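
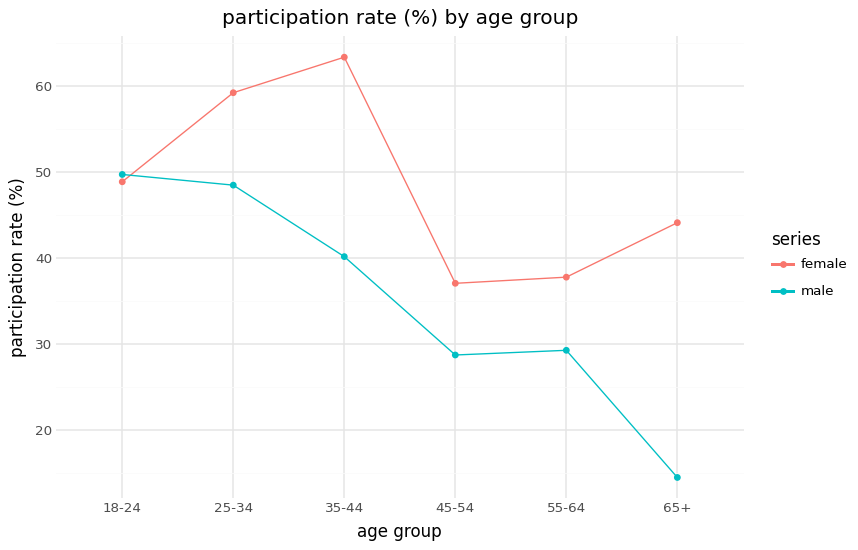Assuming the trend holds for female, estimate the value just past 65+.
≈ 50

Last three: 35, 40, 45 → slope ≈ 5/step → next ≈ 50.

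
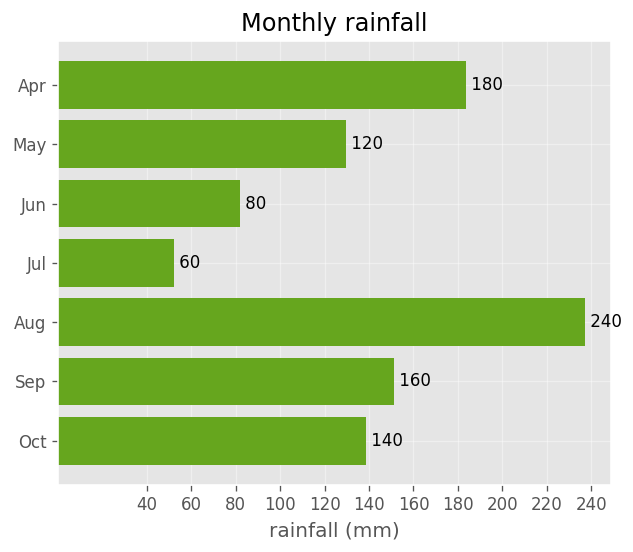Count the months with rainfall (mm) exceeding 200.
1

Above 200: Aug.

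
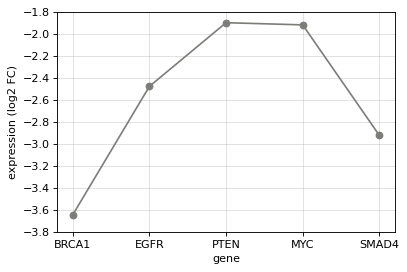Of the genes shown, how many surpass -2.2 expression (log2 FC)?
Above -2.2: PTEN, MYC.

2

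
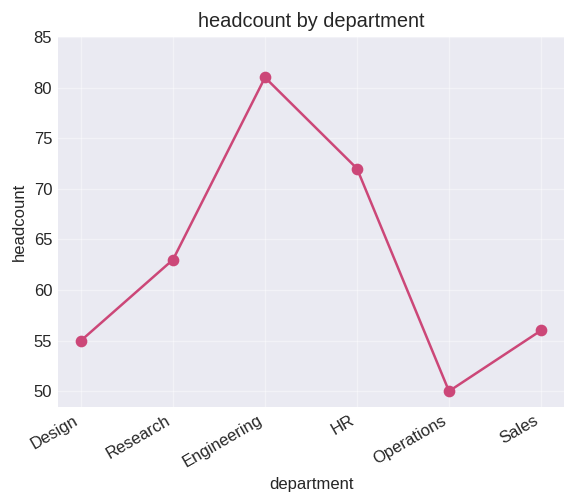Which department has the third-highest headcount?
Top 4: Engineering ≈ 80, HR ≈ 70, Research ≈ 65, Sales ≈ 55.

Research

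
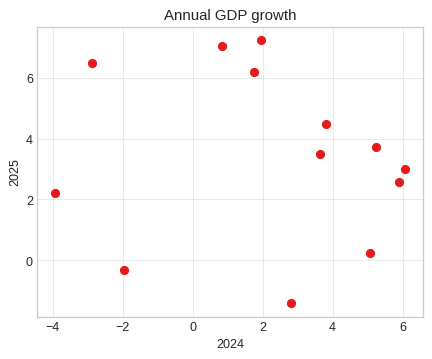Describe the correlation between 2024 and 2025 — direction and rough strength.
no clear correlation

Points are roughly uncorrelated; weak (|r| ≈ 0.1).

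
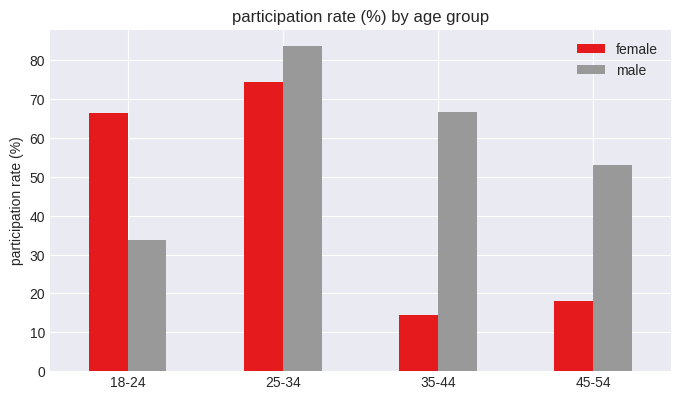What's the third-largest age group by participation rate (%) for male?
45-54

Top 4 for male: 25-34 ≈ 80, 35-44 ≈ 70, 45-54 ≈ 50, 18-24 ≈ 30.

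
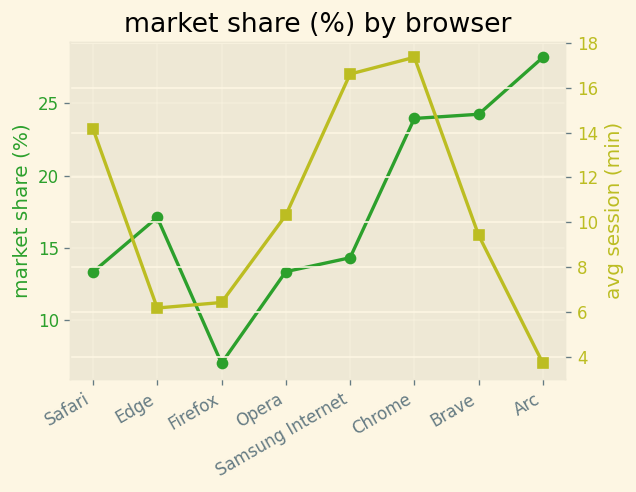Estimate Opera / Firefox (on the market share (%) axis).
Opera ≈ 14, Firefox ≈ 8; 14/8 ≈ 1.75.

≈ 1.75×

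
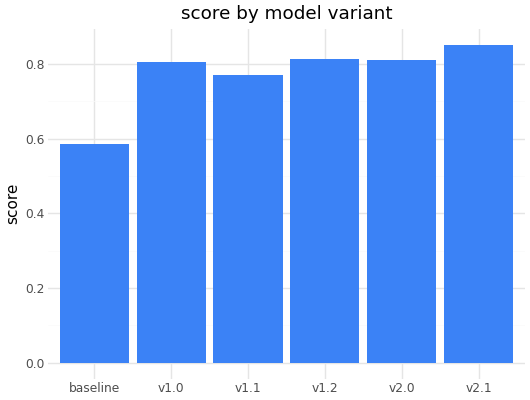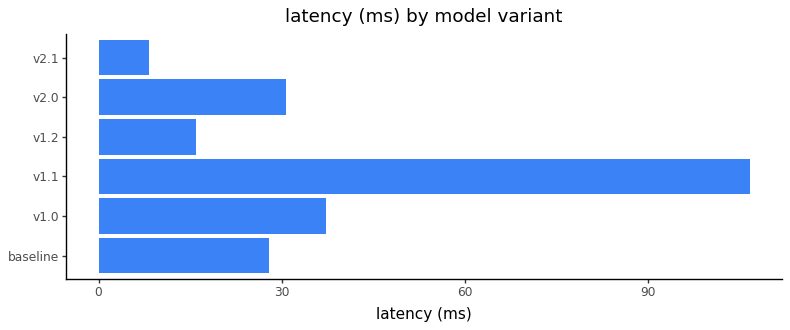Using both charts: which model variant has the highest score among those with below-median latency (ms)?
v2.1

Chart 2 median latency (ms) ≈ 30; below-median model variants: baseline, v1.2, v2.1. Among those, v2.1 has the highest score (≈ 0.9).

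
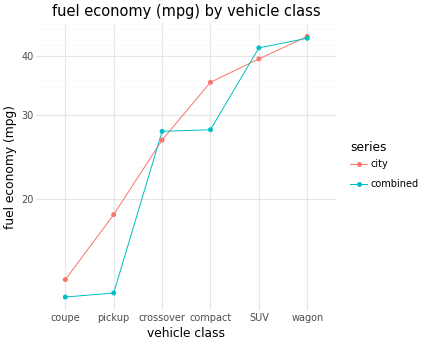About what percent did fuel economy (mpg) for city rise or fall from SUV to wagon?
SUV ≈ 40, wagon ≈ 45; (45 − 40) / 40 ≈ +12.5%.

≈ +12.5%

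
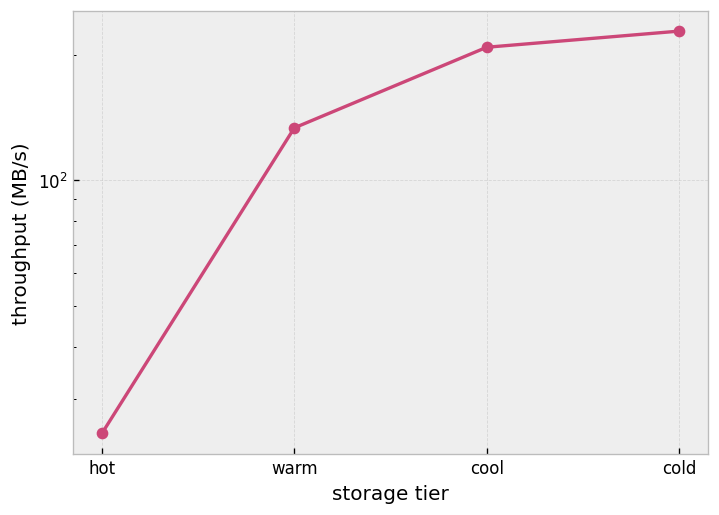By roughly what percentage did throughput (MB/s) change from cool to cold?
≈ +10%

cool ≈ 200, cold ≈ 220; (220 − 200) / 200 ≈ +10%.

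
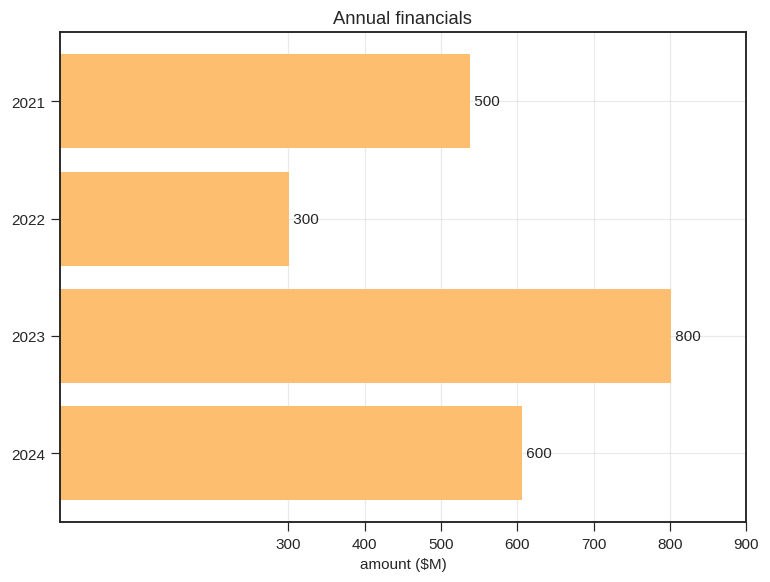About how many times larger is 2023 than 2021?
≈ 1.6×

2023 ≈ 800, 2021 ≈ 500; 800/500 ≈ 1.6.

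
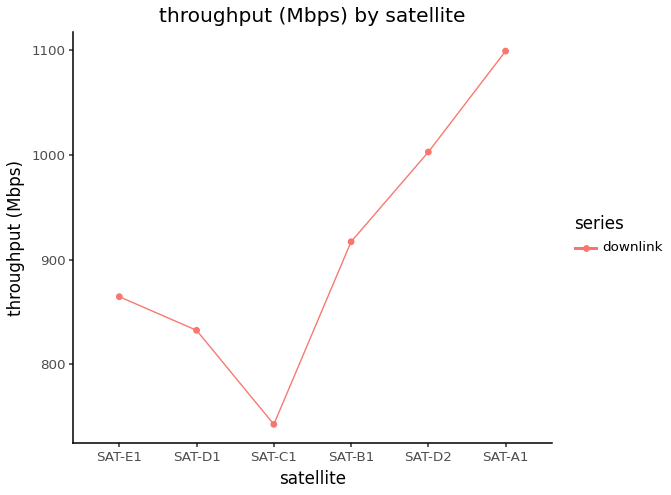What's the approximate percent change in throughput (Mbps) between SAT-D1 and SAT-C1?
SAT-D1 ≈ 850, SAT-C1 ≈ 750; (750 − 850) / 850 ≈ -11.8%.

≈ -11.8%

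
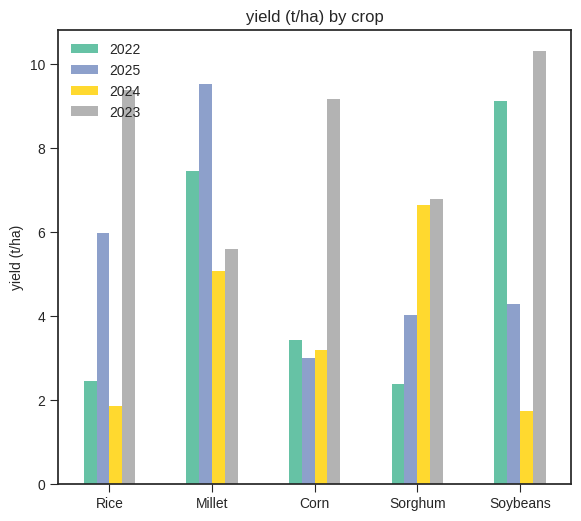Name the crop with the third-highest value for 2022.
Top 4 for 2022: Soybeans ≈ 9, Millet ≈ 7, Corn ≈ 3, Rice ≈ 2.

Corn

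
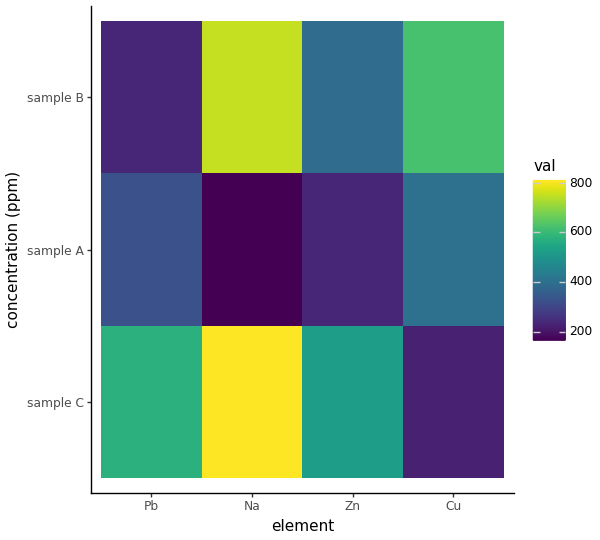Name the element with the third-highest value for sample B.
Zn

Top 4 for sample B: Na ≈ 800, Cu ≈ 600, Zn ≈ 400, Pb ≈ 200.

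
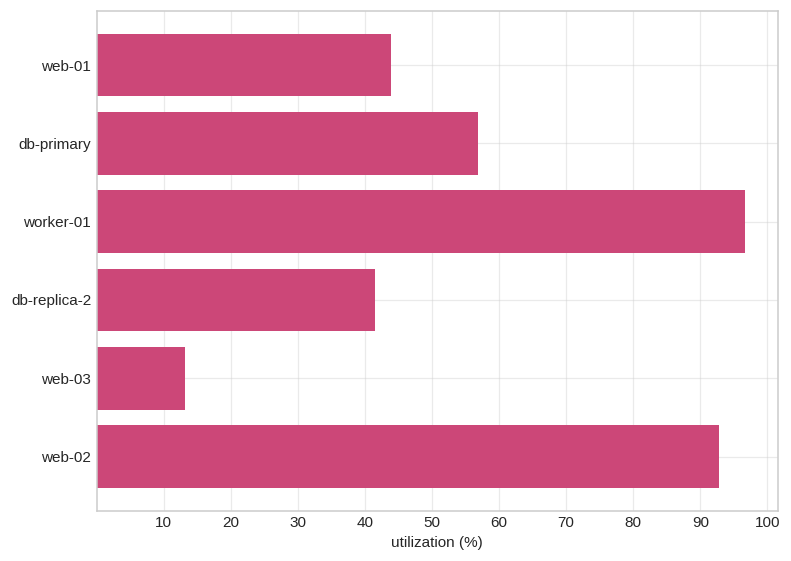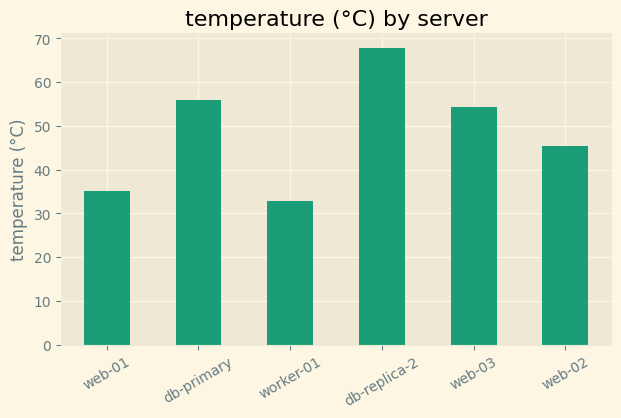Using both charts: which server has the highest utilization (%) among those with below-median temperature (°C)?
Chart 2 median temperature (°C) ≈ 50; below-median servers: web-01, worker-01, web-02. Among those, worker-01 has the highest utilization (%) (≈ 100).

worker-01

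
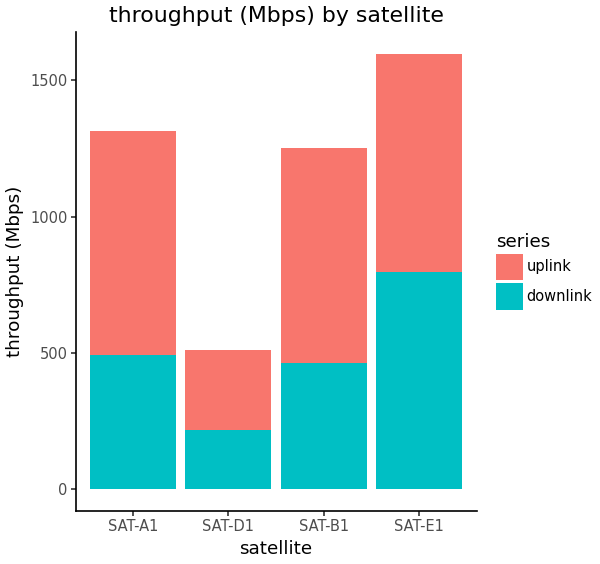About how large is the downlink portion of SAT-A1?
downlink top ≈ 400, bottom ≈ 0; segment ≈ 400.

≈ 400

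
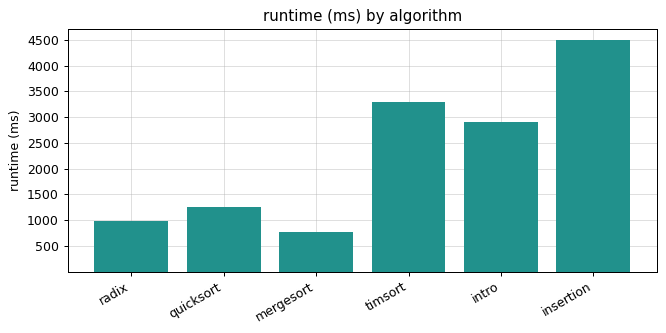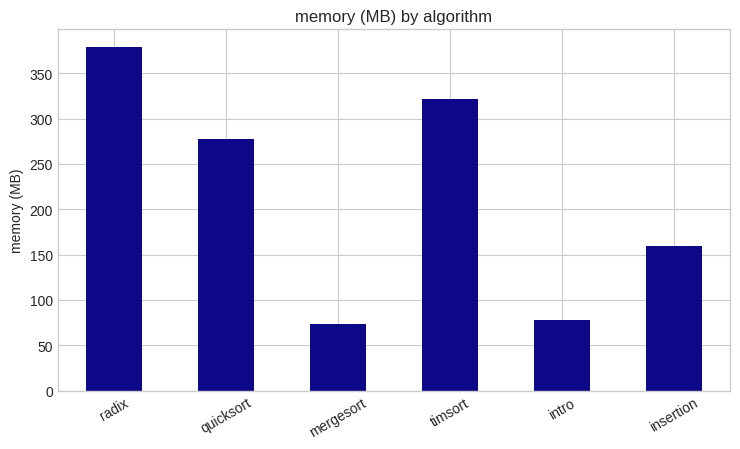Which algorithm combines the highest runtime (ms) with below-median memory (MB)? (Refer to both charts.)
insertion

Chart 2 median memory (MB) ≈ 200; below-median algorithms: mergesort, intro, insertion. Among those, insertion has the highest runtime (ms) (≈ 4500).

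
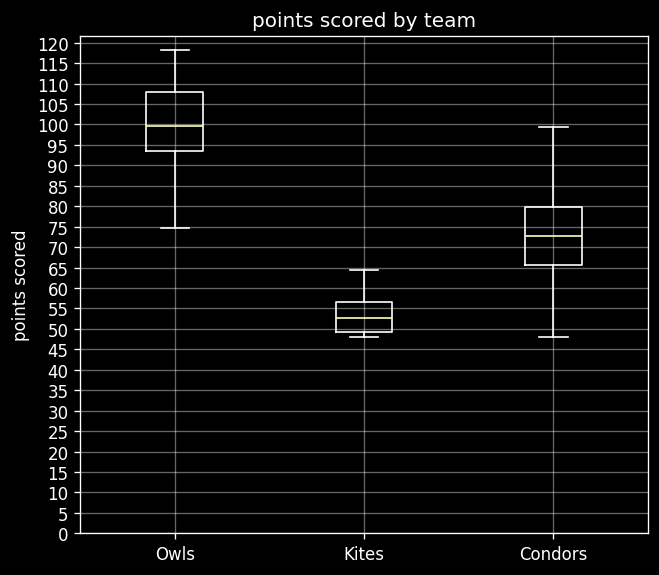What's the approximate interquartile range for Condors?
≈ 15

Q3 ≈ 80, Q1 ≈ 65; IQR ≈ 15.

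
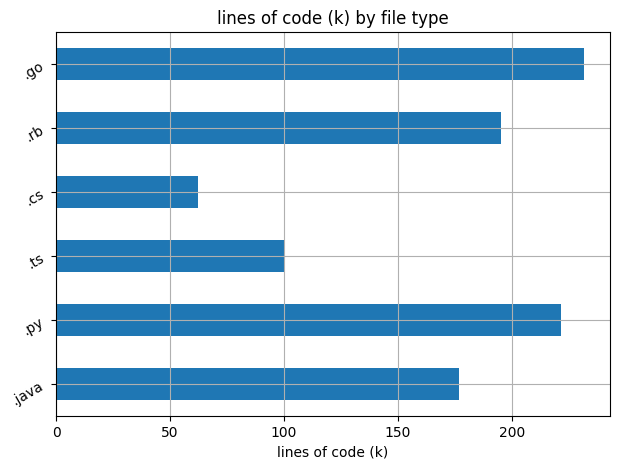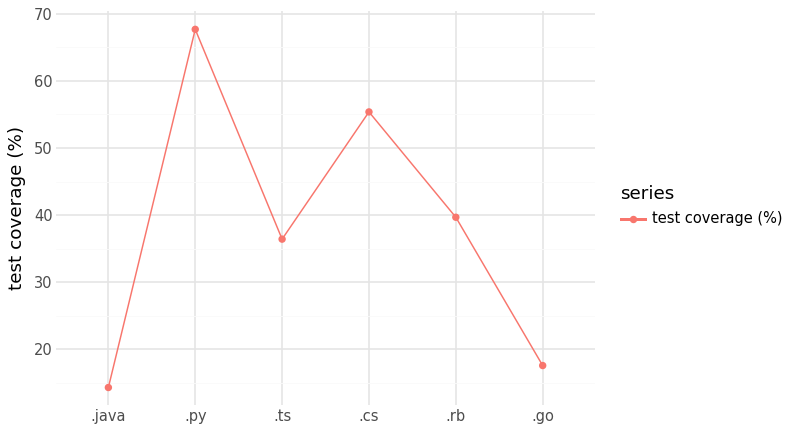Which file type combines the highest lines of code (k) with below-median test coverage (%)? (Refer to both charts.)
Chart 2 median test coverage (%) ≈ 40; below-median file types: .java, .ts, .go. Among those, .go has the highest lines of code (k) (≈ 225).

.go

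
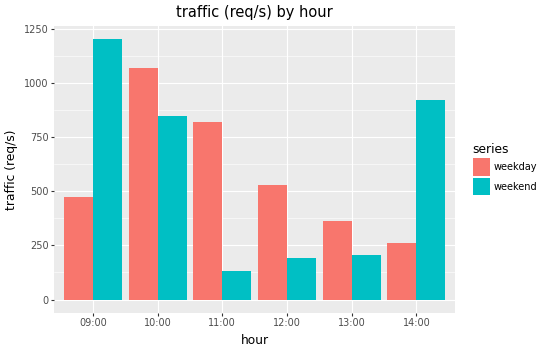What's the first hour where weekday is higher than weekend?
10:00

09:00: weekday ≈ 400 vs weekend ≈ 1200 (not yet); 10:00: weekday ≈ 1000 vs weekend ≈ 800 (first crossover).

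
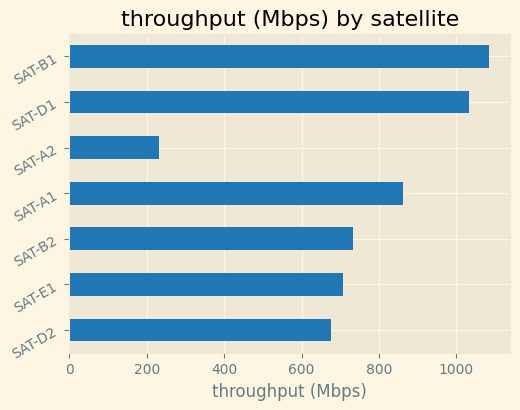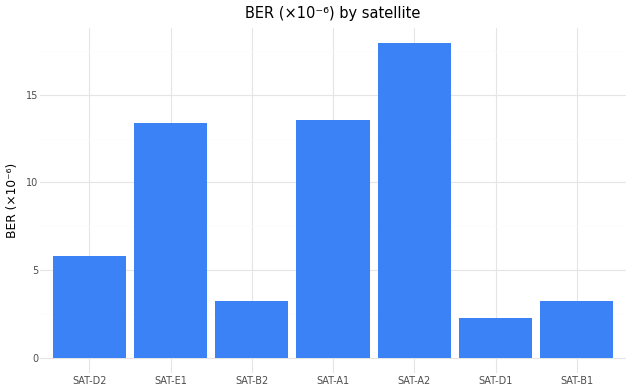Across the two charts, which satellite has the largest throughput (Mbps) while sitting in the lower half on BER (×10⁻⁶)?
Chart 2 median BER (×10⁻⁶) ≈ 6; below-median satellites: SAT-B2, SAT-D1, SAT-B1. Among those, SAT-B1 has the highest throughput (Mbps) (≈ 1100).

SAT-B1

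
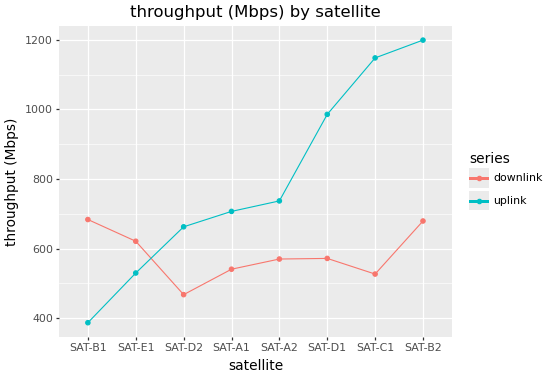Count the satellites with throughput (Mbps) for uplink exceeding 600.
6

Above 600: SAT-D2, SAT-A1, SAT-A2, SAT-D1, SAT-C1, SAT-B2.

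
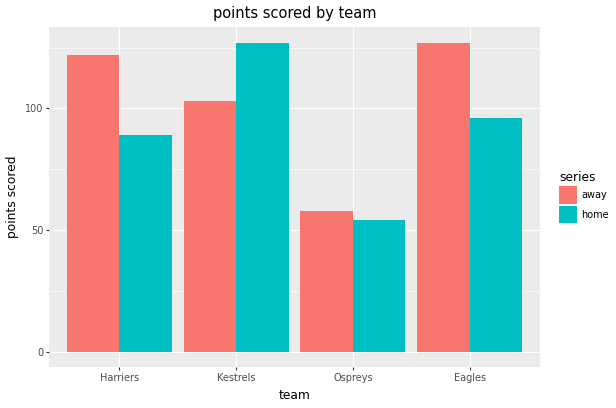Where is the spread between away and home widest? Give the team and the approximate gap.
Harriers, ≈ 40

Harriers: away ≈ 120, home ≈ 80 → gap ≈ 40. Next-largest (Eagles) is only ≈ 20.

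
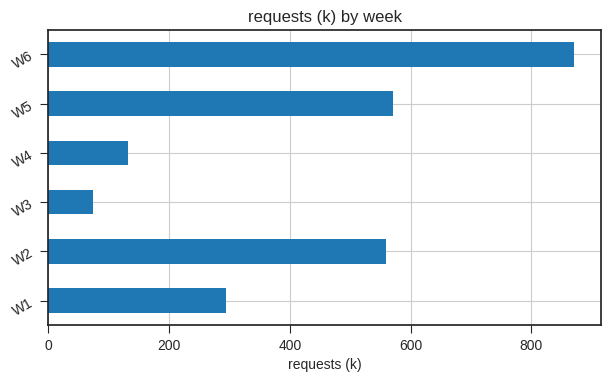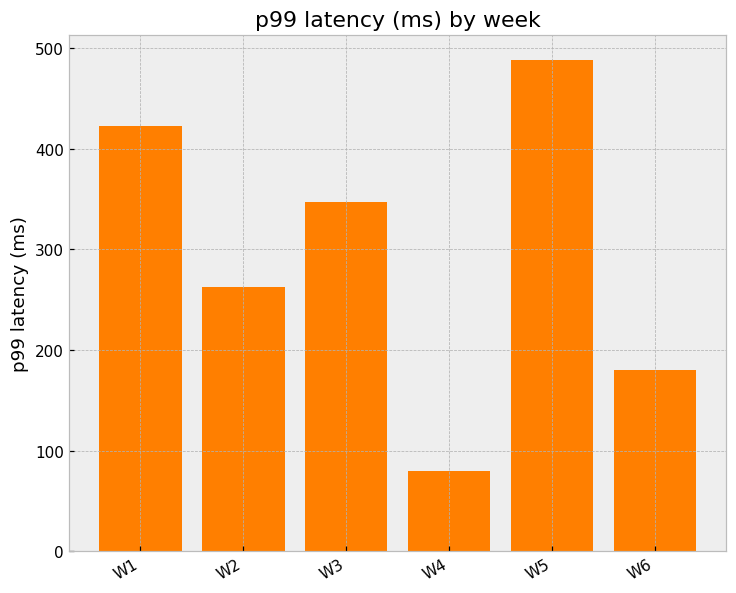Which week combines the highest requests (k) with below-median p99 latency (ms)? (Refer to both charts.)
Chart 2 median p99 latency (ms) ≈ 300; below-median weeks: W2, W4, W6. Among those, W6 has the highest requests (k) (≈ 900).

W6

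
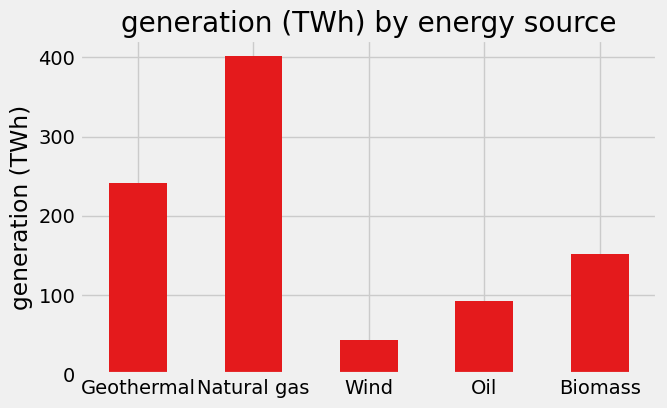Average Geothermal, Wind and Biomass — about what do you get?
≈ 150

(250 + 50 + 150) / 3 ≈ 150.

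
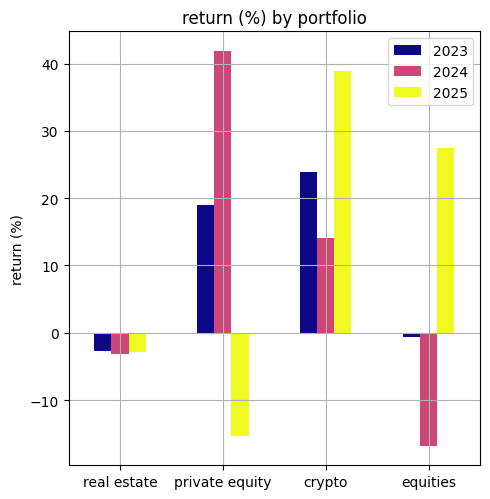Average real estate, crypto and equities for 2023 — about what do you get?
(-5 + 25 + 0) / 3 ≈ 7.

≈ 7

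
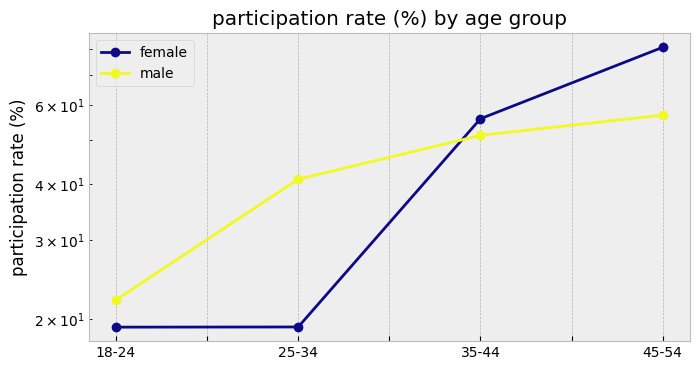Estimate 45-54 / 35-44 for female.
45-54 ≈ 80, 35-44 ≈ 60; 80/60 ≈ 1.33.

≈ 1.33×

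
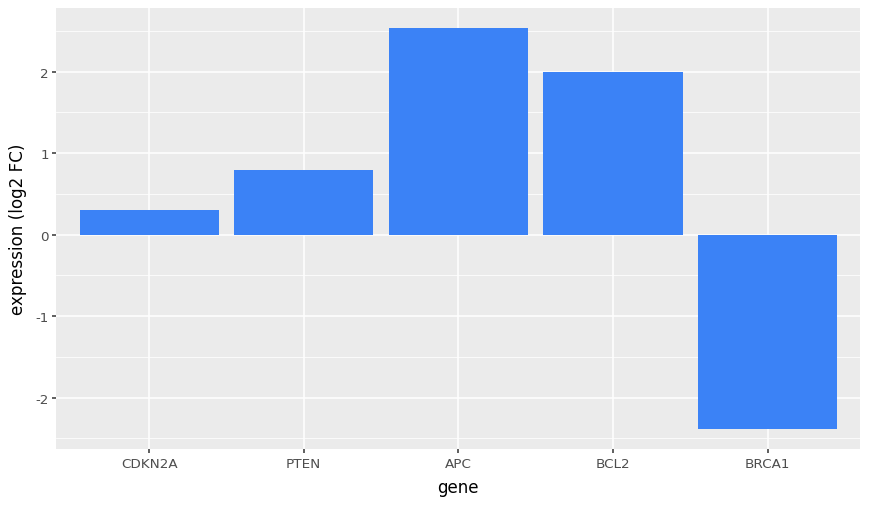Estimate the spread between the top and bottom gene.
Max APC ≈ 2.5, min BRCA1 ≈ -2.5; range ≈ 5.0.

≈ 5.0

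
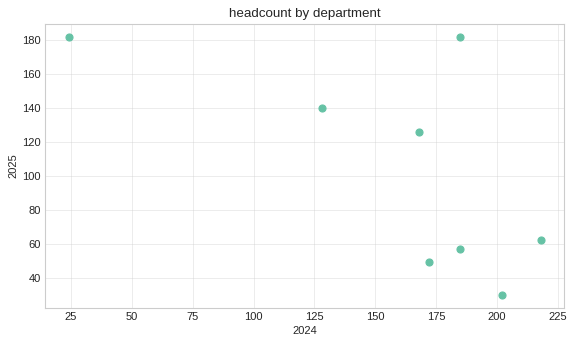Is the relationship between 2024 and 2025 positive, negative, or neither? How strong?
Points are negatively correlated; moderate (|r| ≈ 0.6).

negative, moderate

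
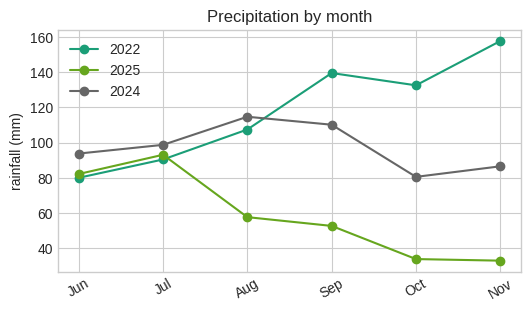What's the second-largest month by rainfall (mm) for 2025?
Top 3 for 2025: Jul ≈ 100, Jun ≈ 80, Aug ≈ 60.

Jun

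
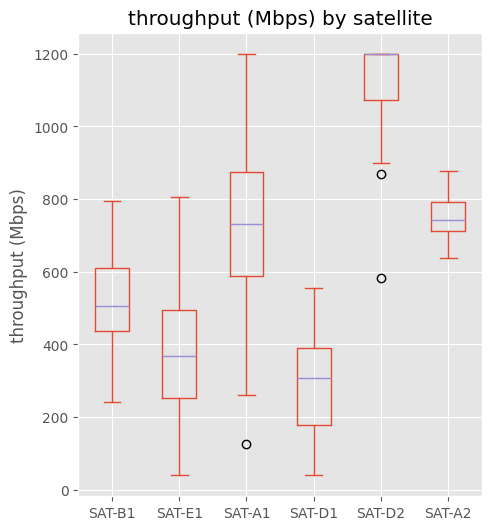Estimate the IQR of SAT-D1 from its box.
≈ 200

Q3 ≈ 400, Q1 ≈ 200; IQR ≈ 200.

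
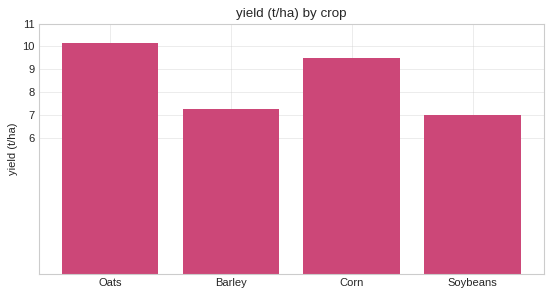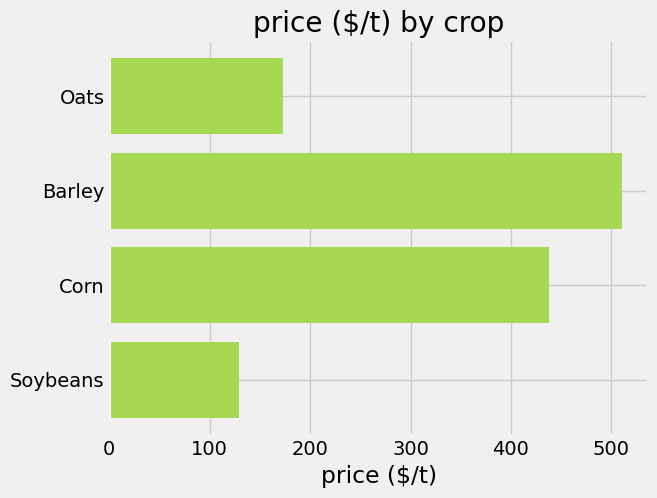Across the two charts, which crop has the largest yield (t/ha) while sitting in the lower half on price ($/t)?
Oats

Chart 2 median price ($/t) ≈ 300; below-median crops: Oats, Soybeans. Among those, Oats has the highest yield (t/ha) (≈ 10).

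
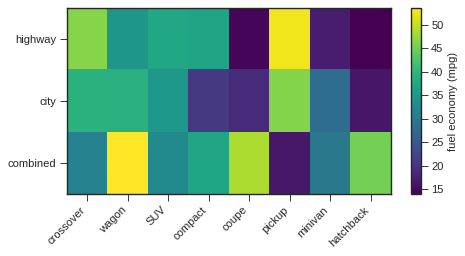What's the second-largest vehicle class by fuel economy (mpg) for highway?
crossover

Top 3 for highway: pickup ≈ 55, crossover ≈ 45, SUV ≈ 40.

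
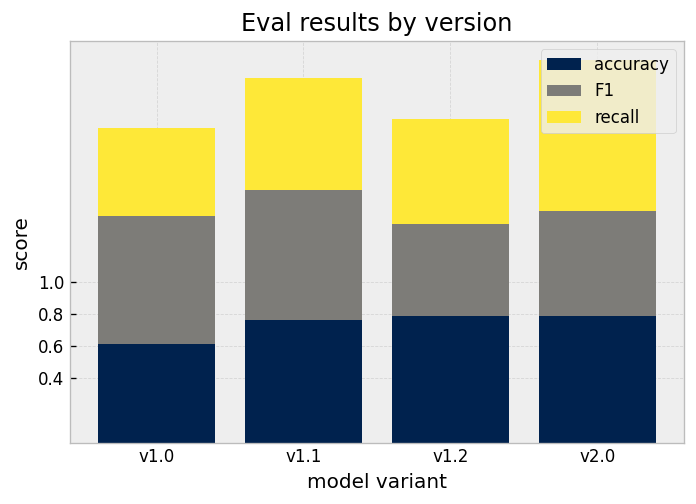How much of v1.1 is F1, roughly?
F1 top ≈ 1.6, bottom ≈ 0.8; segment ≈ 0.8.

≈ 0.8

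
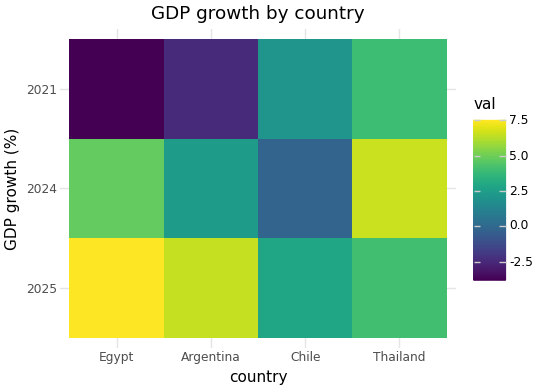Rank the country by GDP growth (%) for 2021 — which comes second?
Top 3 for 2021: Thailand ≈ 4, Chile ≈ 2, Argentina ≈ -2.

Chile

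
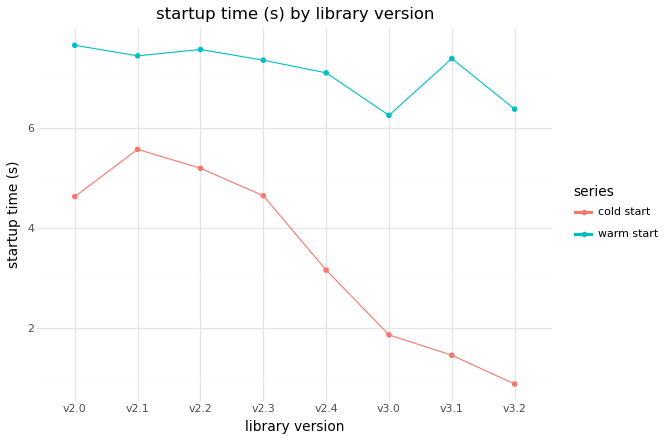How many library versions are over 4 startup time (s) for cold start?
Above 4: v2.0, v2.1, v2.2, v2.3.

4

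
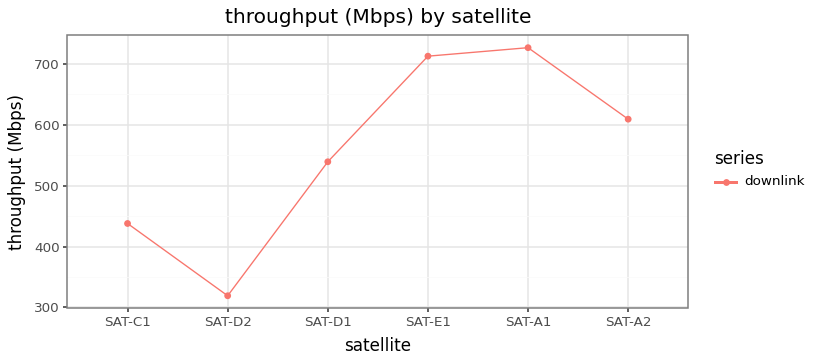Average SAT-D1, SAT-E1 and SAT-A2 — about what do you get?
≈ 617

(550 + 700 + 600) / 3 ≈ 617.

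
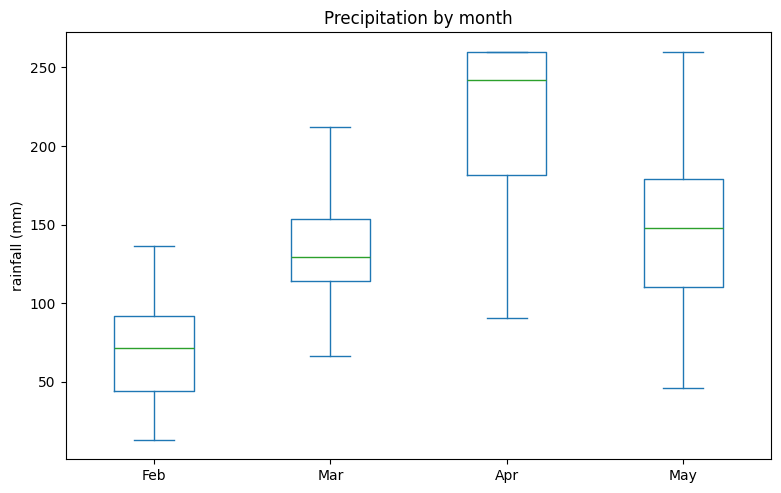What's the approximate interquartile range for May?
Q3 ≈ 180, Q1 ≈ 120; IQR ≈ 60.

≈ 60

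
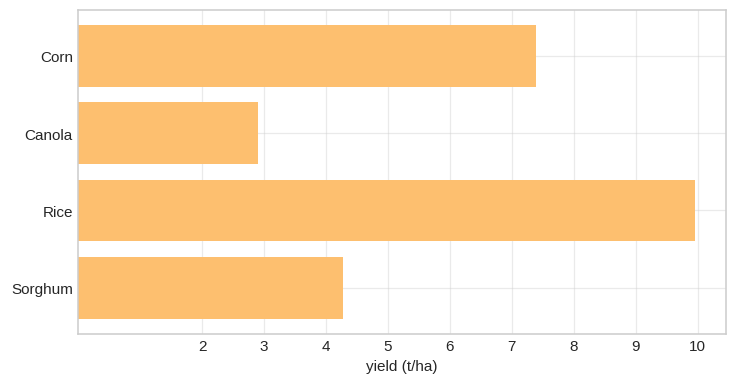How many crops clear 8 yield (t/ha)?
1

Above 8: Rice.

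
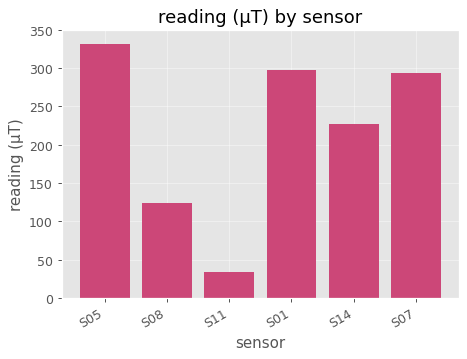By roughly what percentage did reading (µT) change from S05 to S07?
≈ -14.3%

S05 ≈ 350, S07 ≈ 300; (300 − 350) / 350 ≈ -14.3%.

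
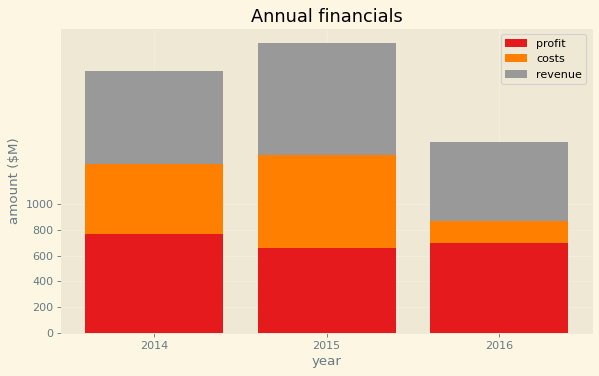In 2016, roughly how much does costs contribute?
costs top ≈ 800, bottom ≈ 600; segment ≈ 200.

≈ 200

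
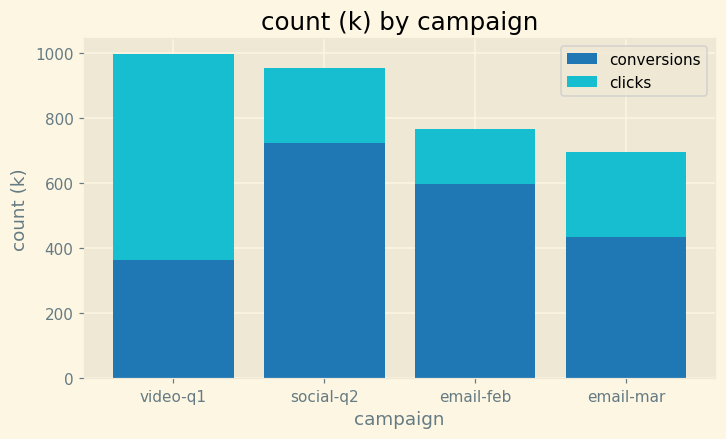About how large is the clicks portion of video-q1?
clicks top ≈ 1000, bottom ≈ 400; segment ≈ 600.

≈ 600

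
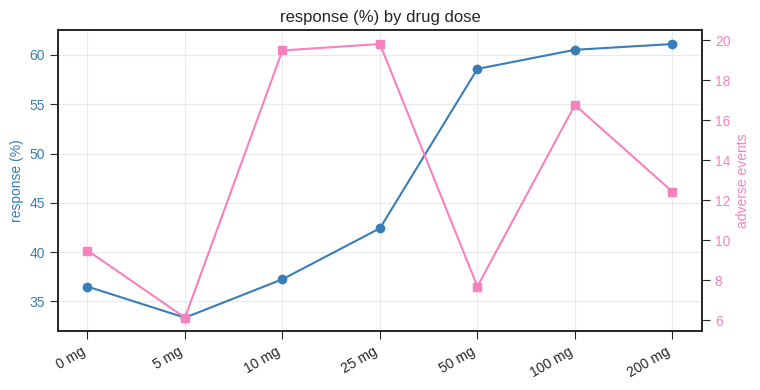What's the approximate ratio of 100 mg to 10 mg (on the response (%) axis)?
≈ 1.71×

100 mg ≈ 60, 10 mg ≈ 35; 60/35 ≈ 1.71.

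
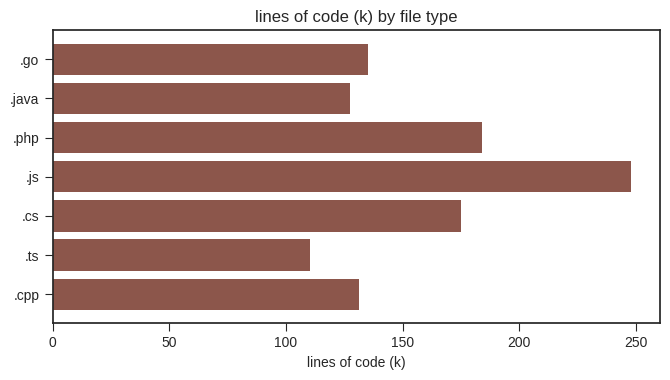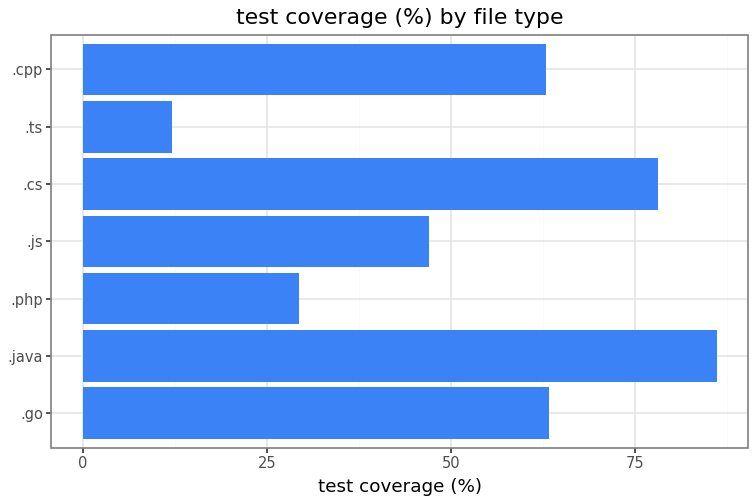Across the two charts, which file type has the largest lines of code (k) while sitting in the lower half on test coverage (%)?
Chart 2 median test coverage (%) ≈ 60; below-median file types: .php, .js, .ts. Among those, .js has the highest lines of code (k) (≈ 250).

.js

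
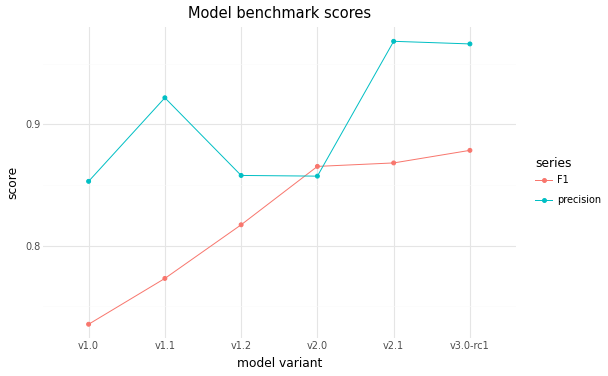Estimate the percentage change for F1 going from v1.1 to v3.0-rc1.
≈ +12.8%

v1.1 ≈ 0.78, v3.0-rc1 ≈ 0.88; (0.88 − 0.78) / 0.78 ≈ +12.8%.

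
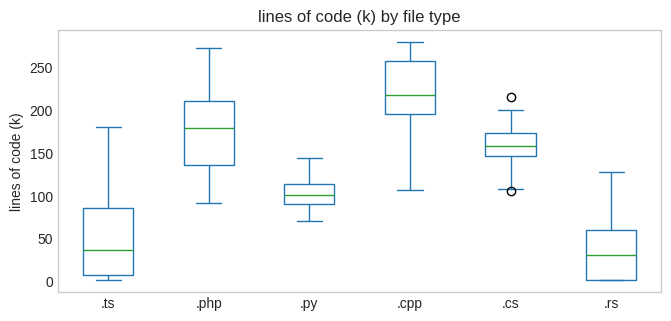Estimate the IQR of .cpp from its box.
≈ 60

Q3 ≈ 260, Q1 ≈ 200; IQR ≈ 60.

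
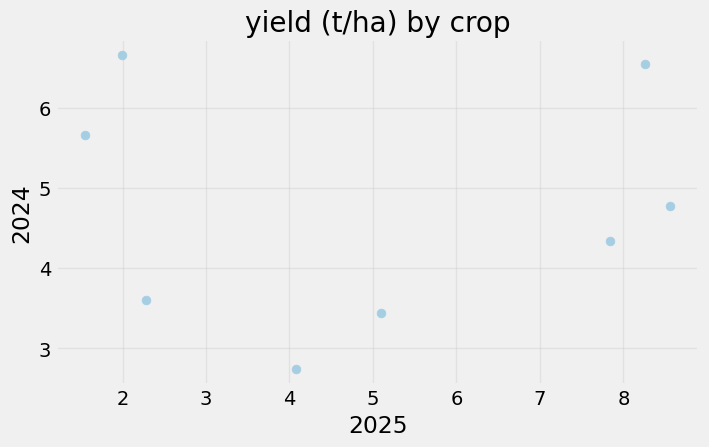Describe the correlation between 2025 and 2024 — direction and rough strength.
no clear correlation

Points are roughly uncorrelated; weak (|r| ≈ 0.0).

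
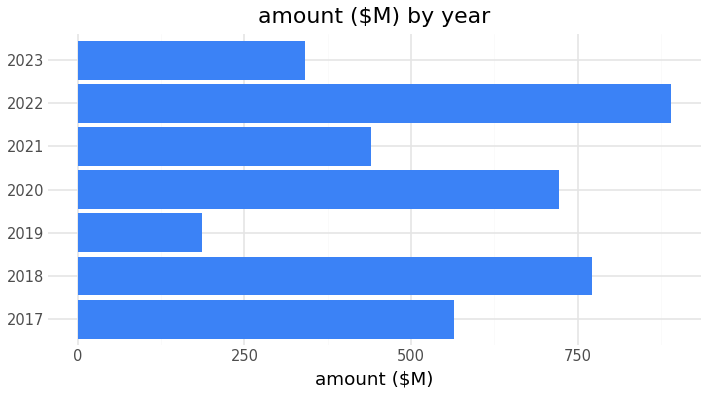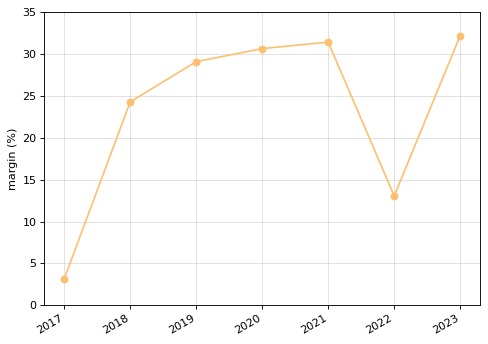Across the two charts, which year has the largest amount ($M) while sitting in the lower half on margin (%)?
2022

Chart 2 median margin (%) ≈ 30; below-median years: 2017, 2018, 2022. Among those, 2022 has the highest amount ($M) (≈ 900).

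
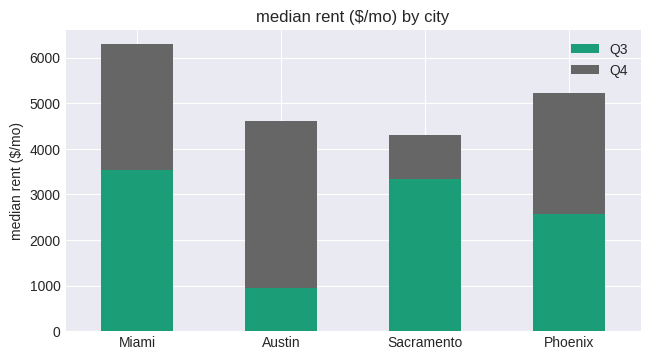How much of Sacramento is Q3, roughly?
≈ 3000

Q3 top ≈ 3000, bottom ≈ 0; segment ≈ 3000.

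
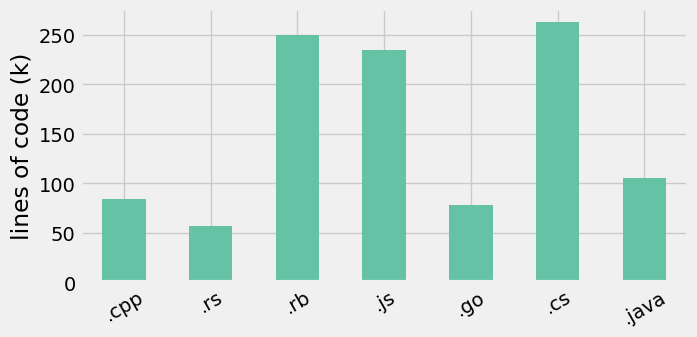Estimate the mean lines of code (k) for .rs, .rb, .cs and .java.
≈ 169

(50 + 250 + 275 + 100) / 4 ≈ 169.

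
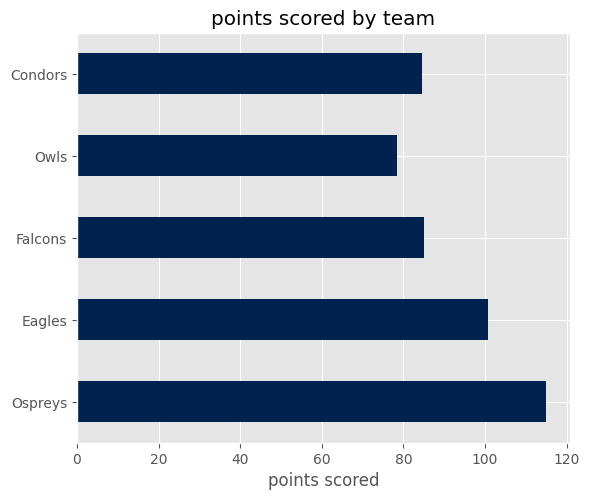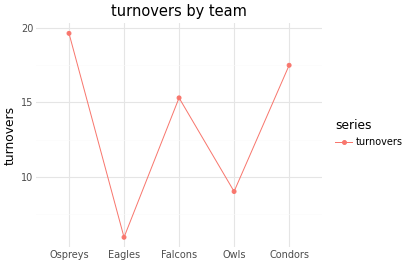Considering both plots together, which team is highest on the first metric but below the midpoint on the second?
Eagles

Chart 2 median turnovers ≈ 16; below-median teams: Eagles, Owls. Among those, Eagles has the highest points scored (≈ 100).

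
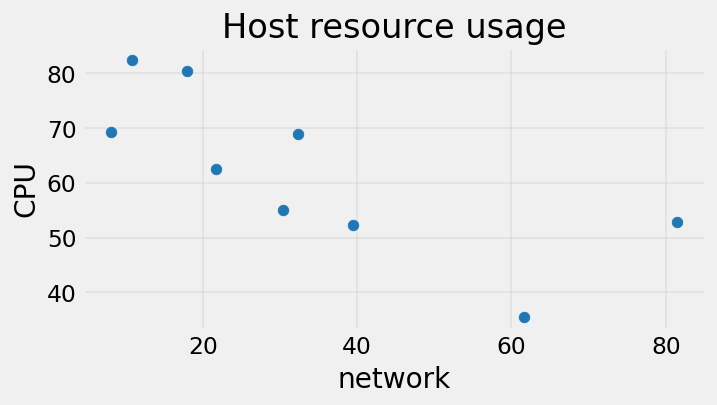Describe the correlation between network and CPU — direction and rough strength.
negative, strong

Points are negatively correlated; strong (|r| ≈ 0.8).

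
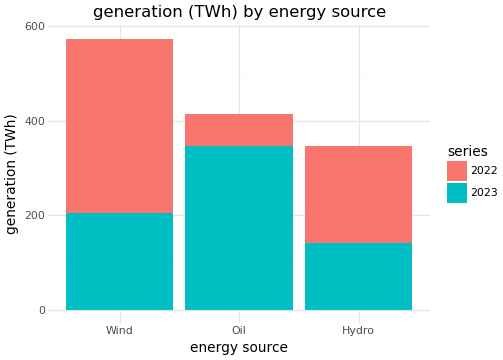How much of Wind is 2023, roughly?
≈ 200

2023 top ≈ 200, bottom ≈ 0; segment ≈ 200.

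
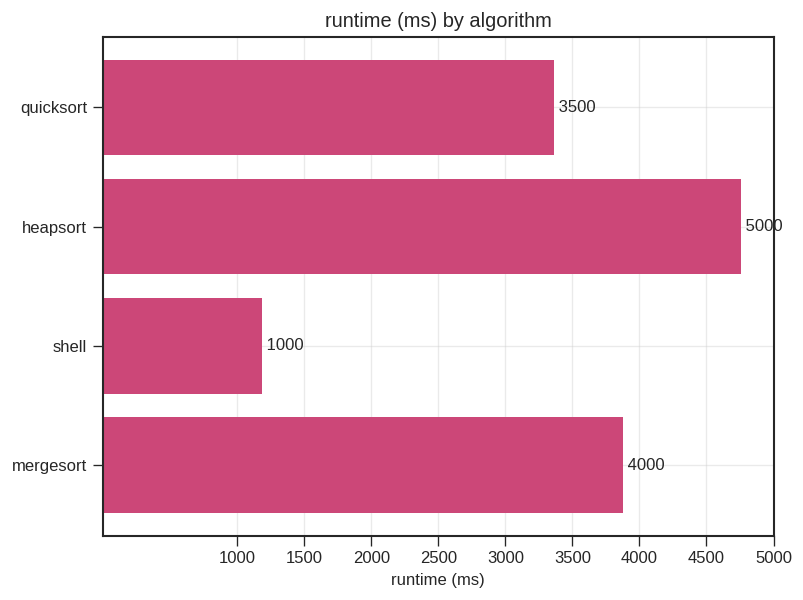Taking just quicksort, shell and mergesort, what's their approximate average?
≈ 2833

(3500 + 1000 + 4000) / 3 ≈ 2833.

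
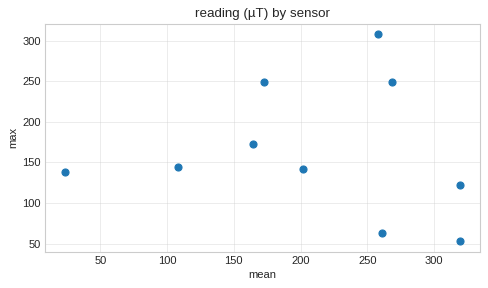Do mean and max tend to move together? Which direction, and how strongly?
Points are roughly uncorrelated; weak (|r| ≈ 0.1).

no clear correlation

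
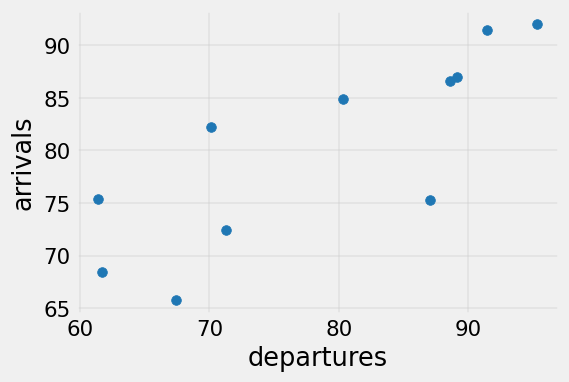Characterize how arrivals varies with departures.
positive, strong

Points are positively correlated; strong (|r| ≈ 0.8).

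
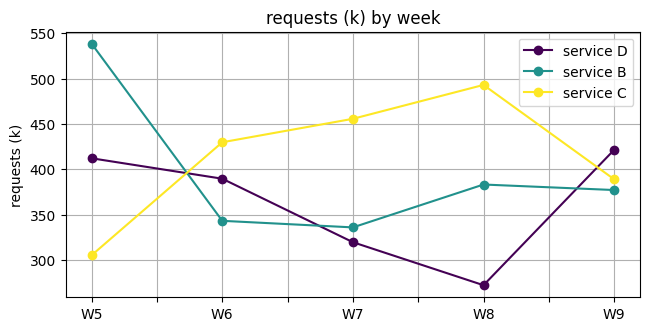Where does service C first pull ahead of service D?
W5: service C ≈ 300 vs service D ≈ 400 (not yet); W6: service C ≈ 425 vs service D ≈ 400 (first crossover).

W6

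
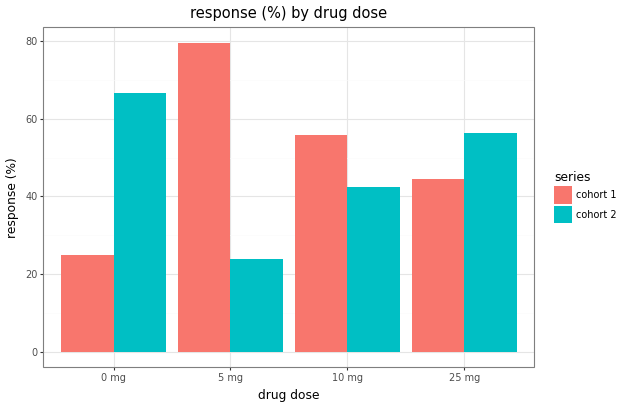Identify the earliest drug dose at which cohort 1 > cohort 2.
5 mg

0 mg: cohort 1 ≈ 20 vs cohort 2 ≈ 70 (not yet); 5 mg: cohort 1 ≈ 80 vs cohort 2 ≈ 20 (first crossover).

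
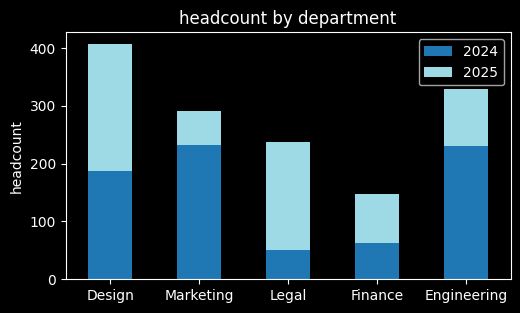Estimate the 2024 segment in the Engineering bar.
2024 top ≈ 250, bottom ≈ 0; segment ≈ 250.

≈ 250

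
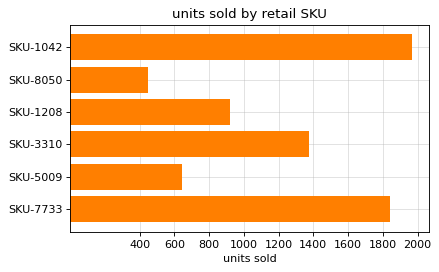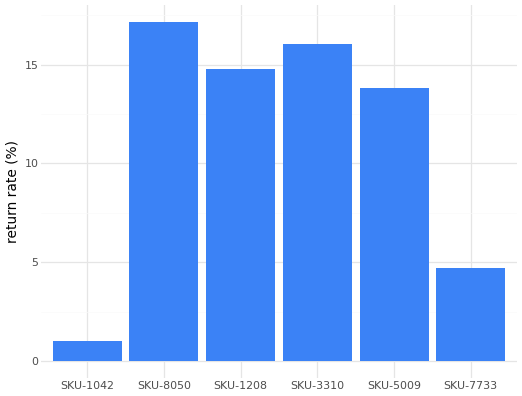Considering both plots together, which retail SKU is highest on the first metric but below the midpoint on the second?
SKU-1042

Chart 2 median return rate (%) ≈ 14; below-median retail SKUs: SKU-1042, SKU-5009, SKU-7733. Among those, SKU-1042 has the highest units sold (≈ 2000).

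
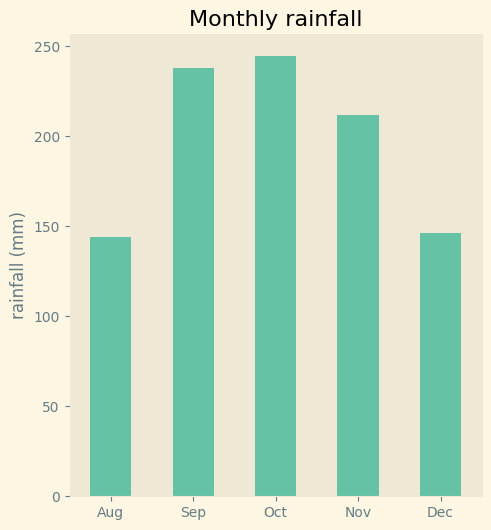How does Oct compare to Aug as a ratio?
Oct ≈ 250, Aug ≈ 150; 250/150 ≈ 1.67.

≈ 1.67×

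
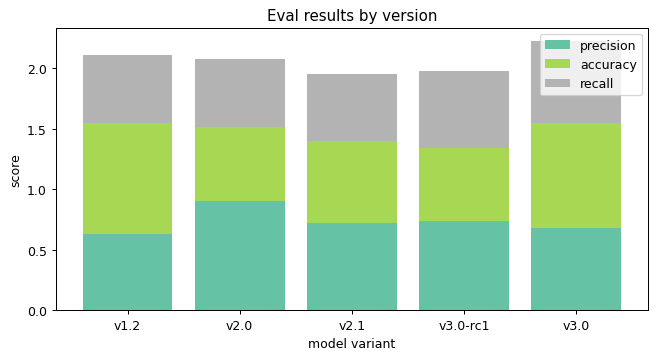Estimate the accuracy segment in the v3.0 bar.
≈ 1.0

accuracy top ≈ 1.6, bottom ≈ 0.6; segment ≈ 1.0.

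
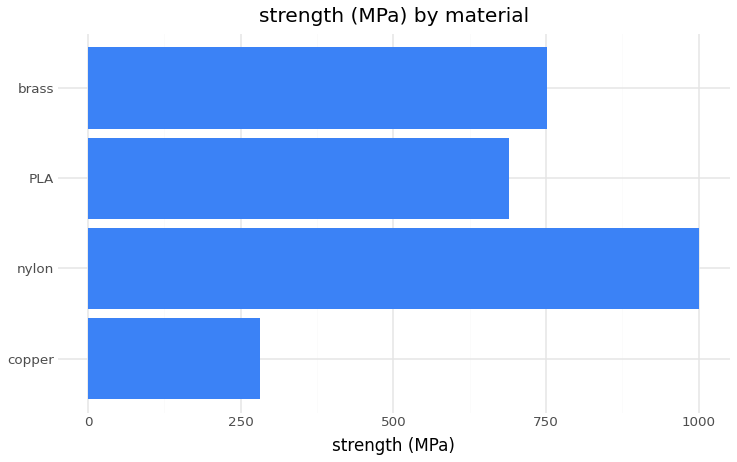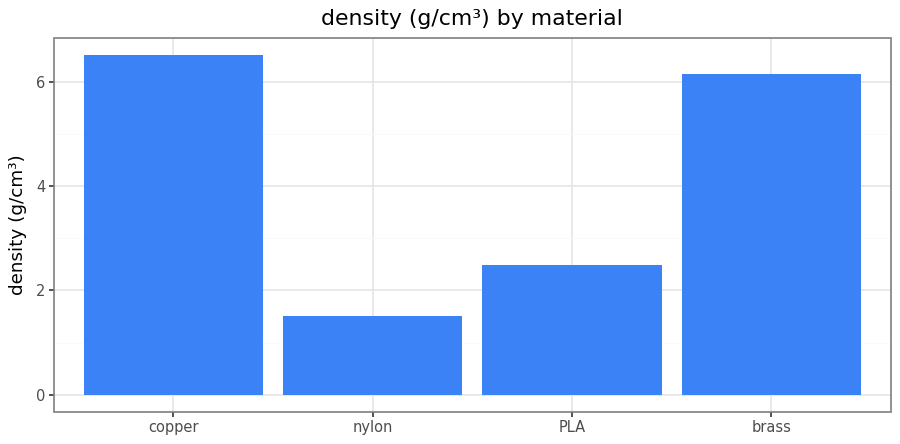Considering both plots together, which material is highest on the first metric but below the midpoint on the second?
Chart 2 median density (g/cm³) ≈ 4; below-median materials: nylon, PLA. Among those, nylon has the highest strength (MPa) (≈ 1000).

nylon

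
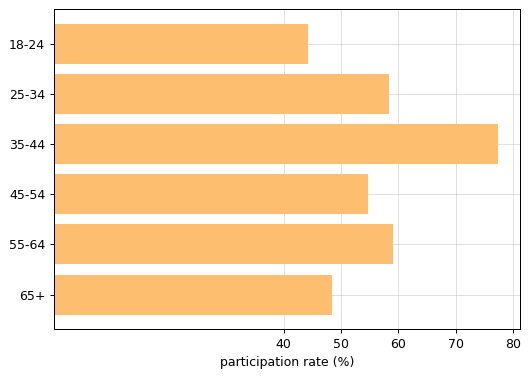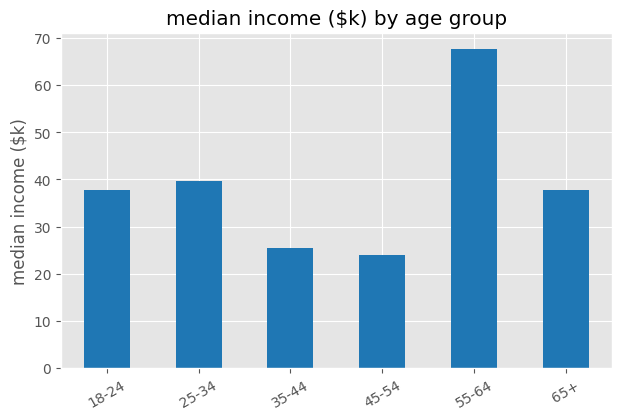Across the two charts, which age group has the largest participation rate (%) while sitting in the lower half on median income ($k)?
Chart 2 median median income ($k) ≈ 40; below-median age groups: 35-44, 45-54, 65+. Among those, 35-44 has the highest participation rate (%) (≈ 80).

35-44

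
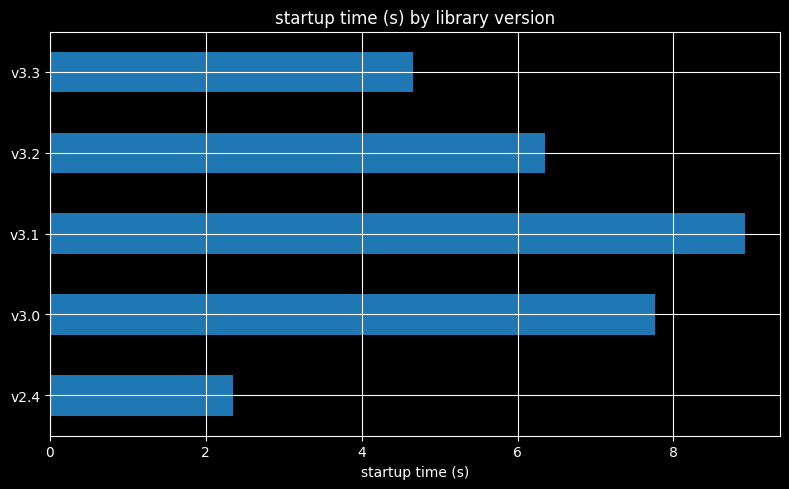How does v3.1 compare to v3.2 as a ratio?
≈ 1.5×

v3.1 ≈ 9, v3.2 ≈ 6; 9/6 ≈ 1.5.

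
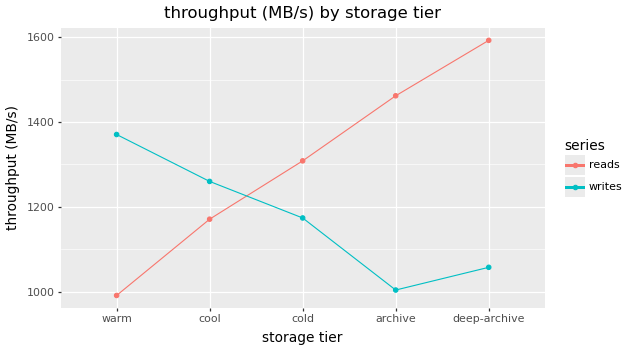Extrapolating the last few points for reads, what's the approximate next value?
Last three: 1300, 1500, 1600 → slope ≈ 150/step → next ≈ 1750.

≈ 1750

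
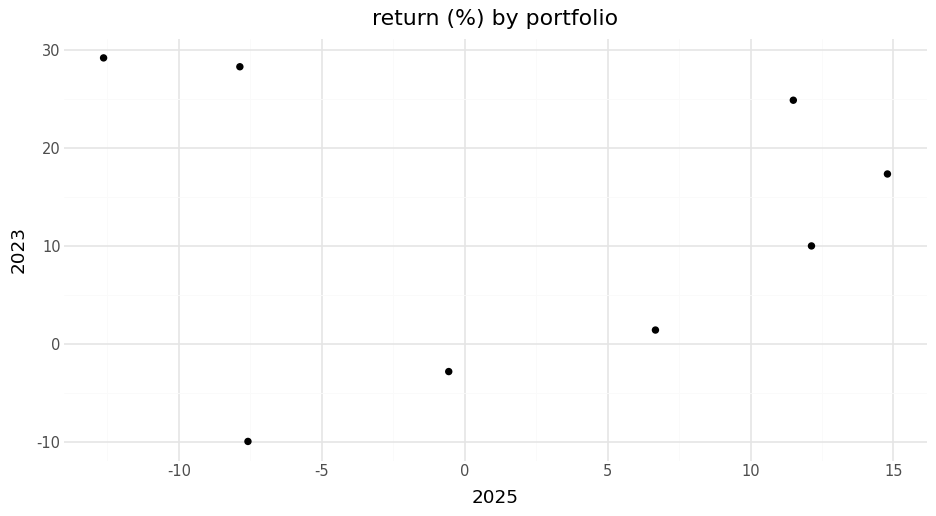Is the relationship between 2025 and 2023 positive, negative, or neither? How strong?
Points are roughly uncorrelated; weak (|r| ≈ 0.0).

no clear correlation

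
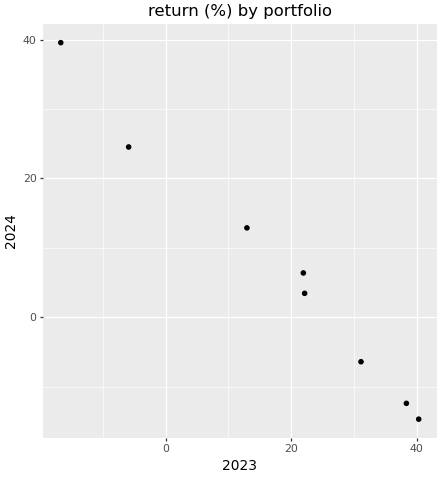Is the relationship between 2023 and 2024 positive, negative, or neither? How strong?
Points are negatively correlated; strong (|r| ≈ 1.0).

negative, strong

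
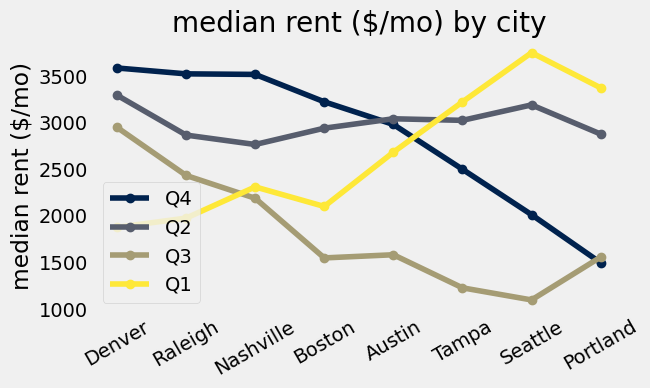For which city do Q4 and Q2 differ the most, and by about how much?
Portland: Q4 ≈ 1500, Q2 ≈ 3000 → gap ≈ 1500. Next-largest (Seattle) is only ≈ 1000.

Portland, ≈ 1500 $/mo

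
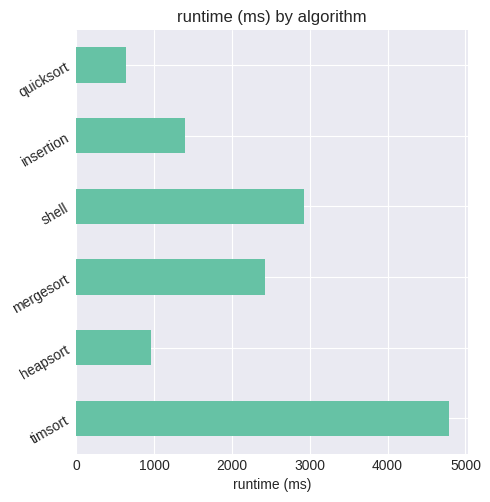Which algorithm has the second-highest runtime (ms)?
Top 3: timsort ≈ 5000, shell ≈ 3000, mergesort ≈ 2500.

shell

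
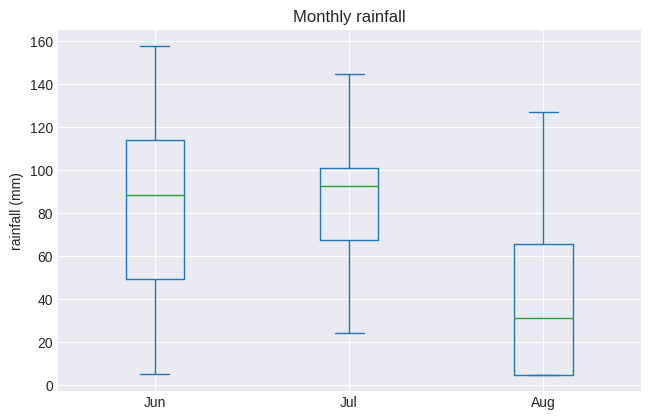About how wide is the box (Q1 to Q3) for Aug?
Q3 ≈ 65, Q1 ≈ 5; IQR ≈ 60.

≈ 60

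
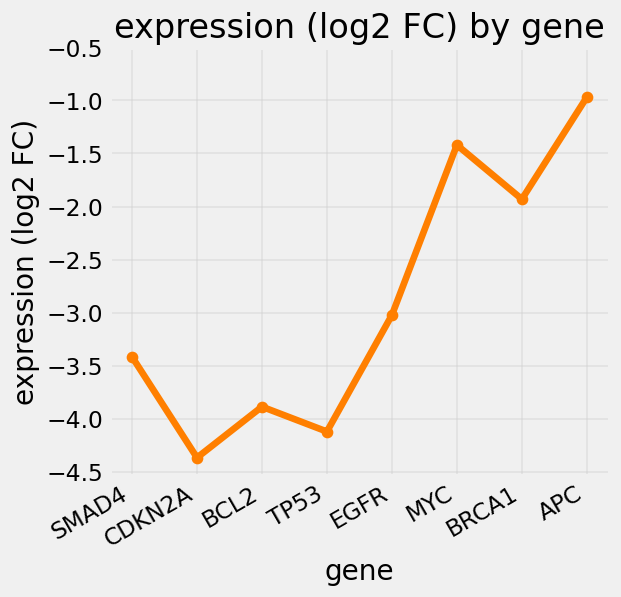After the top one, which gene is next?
MYC

Top 3: APC ≈ -1.0, MYC ≈ -1.5, BRCA1 ≈ -2.0.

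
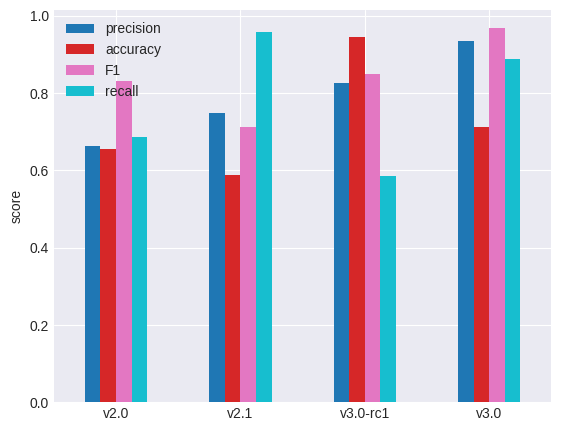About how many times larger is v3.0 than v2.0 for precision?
v3.0 ≈ 0.9, v2.0 ≈ 0.7; 0.9/0.7 ≈ 1.29.

≈ 1.29×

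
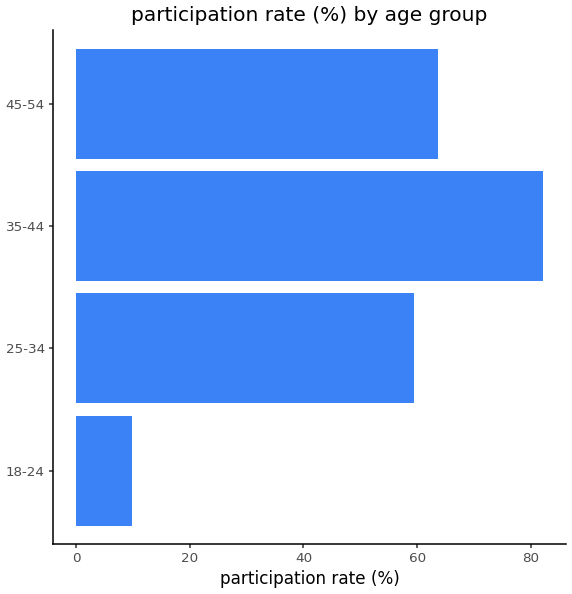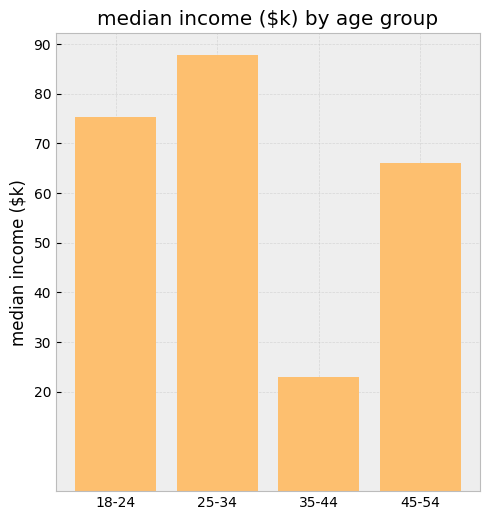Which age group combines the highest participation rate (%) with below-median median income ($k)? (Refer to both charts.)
Chart 2 median median income ($k) ≈ 70; below-median age groups: 35-44, 45-54. Among those, 35-44 has the highest participation rate (%) (≈ 80).

35-44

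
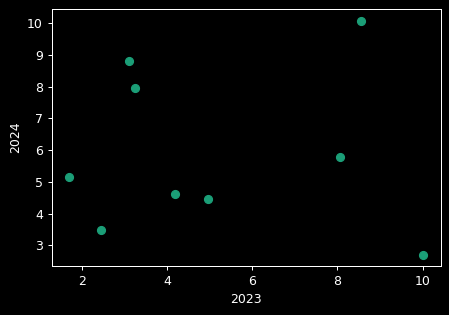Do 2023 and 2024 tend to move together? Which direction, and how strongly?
Points are roughly uncorrelated; weak (|r| ≈ 0.0).

no clear correlation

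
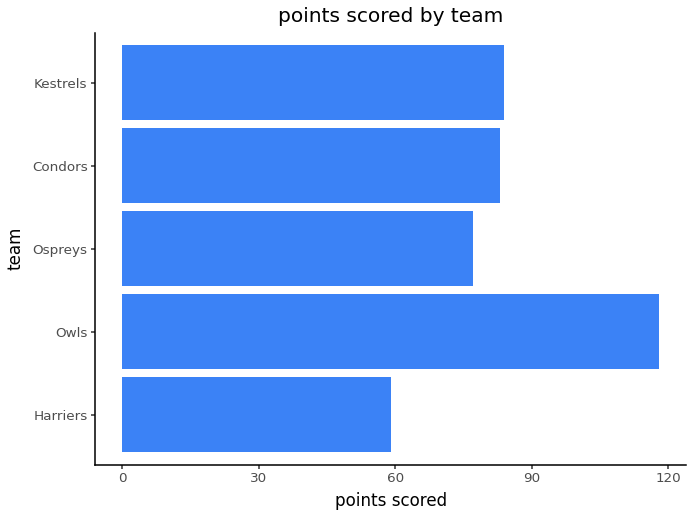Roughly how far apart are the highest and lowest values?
Max Owls ≈ 120, min Harriers ≈ 60; range ≈ 60.

≈ 60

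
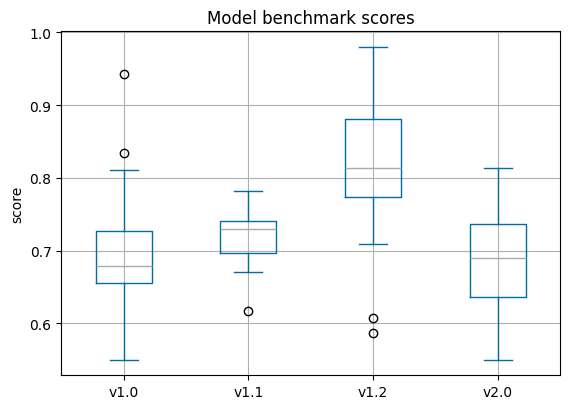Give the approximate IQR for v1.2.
Q3 ≈ 0.88, Q1 ≈ 0.78; IQR ≈ 0.10.

≈ 0.10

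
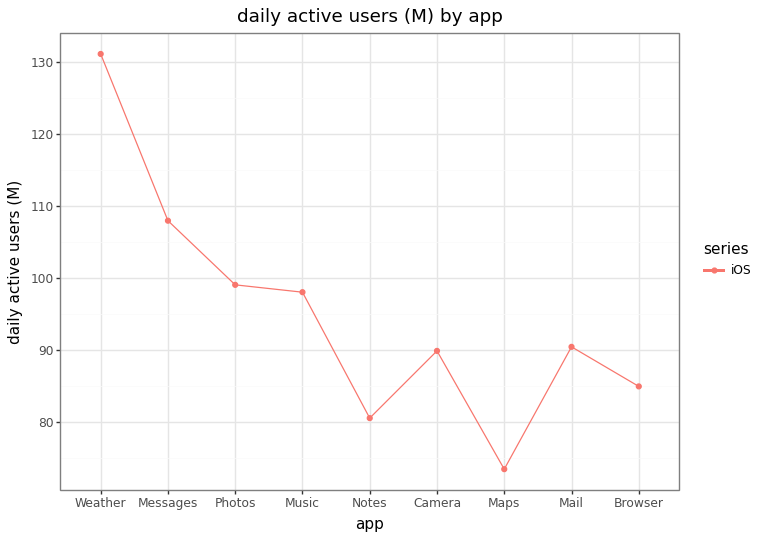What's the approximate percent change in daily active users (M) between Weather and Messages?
≈ -15.4%

Weather ≈ 130, Messages ≈ 110; (110 − 130) / 130 ≈ -15.4%.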